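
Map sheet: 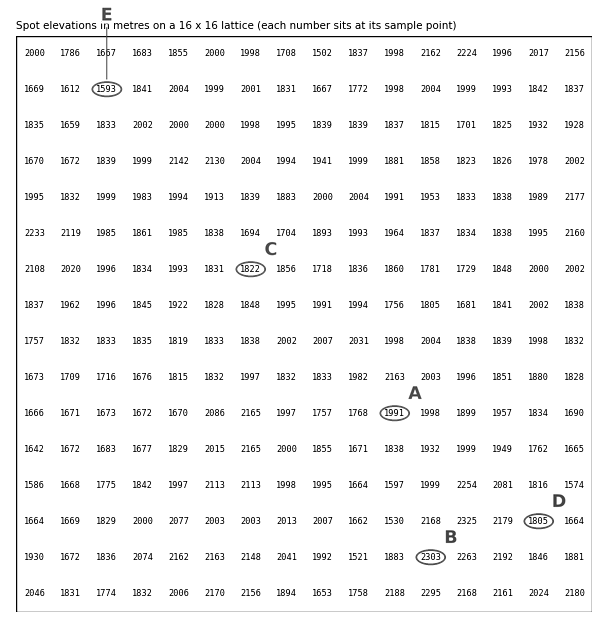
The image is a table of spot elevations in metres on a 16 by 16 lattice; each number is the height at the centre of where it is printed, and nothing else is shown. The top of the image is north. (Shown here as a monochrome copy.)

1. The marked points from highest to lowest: B A C D E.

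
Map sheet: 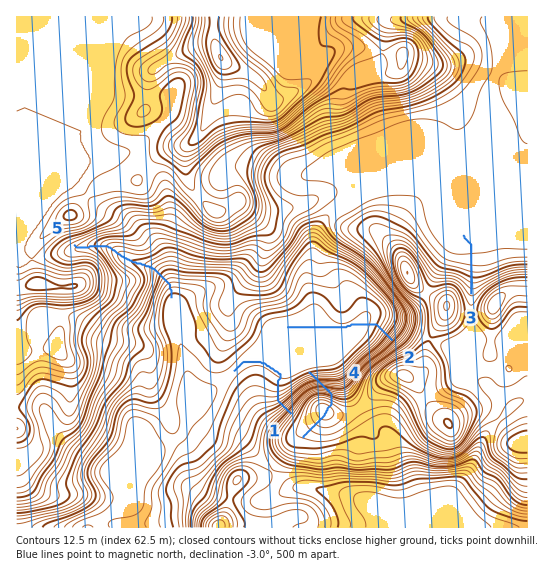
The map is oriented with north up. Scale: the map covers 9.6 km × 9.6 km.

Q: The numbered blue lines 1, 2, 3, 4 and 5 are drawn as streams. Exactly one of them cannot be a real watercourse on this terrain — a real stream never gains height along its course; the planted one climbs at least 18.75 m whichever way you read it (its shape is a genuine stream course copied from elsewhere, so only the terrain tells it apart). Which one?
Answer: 4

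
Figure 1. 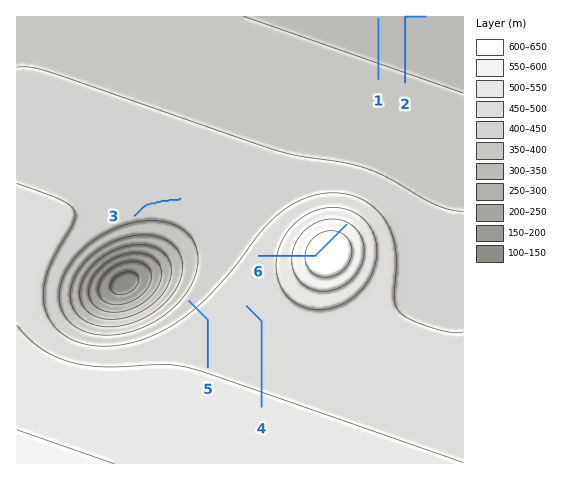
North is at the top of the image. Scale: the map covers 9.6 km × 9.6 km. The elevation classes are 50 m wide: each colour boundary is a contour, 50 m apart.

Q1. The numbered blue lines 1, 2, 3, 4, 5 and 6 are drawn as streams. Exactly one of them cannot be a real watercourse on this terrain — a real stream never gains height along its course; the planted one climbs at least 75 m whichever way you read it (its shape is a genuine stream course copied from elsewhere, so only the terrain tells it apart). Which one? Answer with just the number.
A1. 6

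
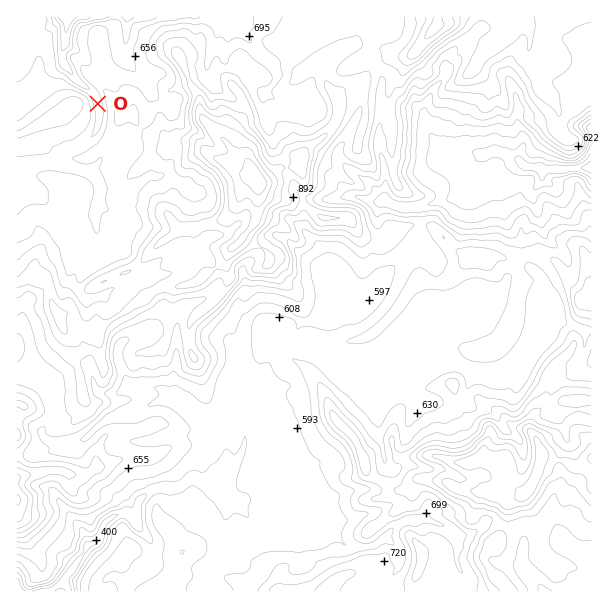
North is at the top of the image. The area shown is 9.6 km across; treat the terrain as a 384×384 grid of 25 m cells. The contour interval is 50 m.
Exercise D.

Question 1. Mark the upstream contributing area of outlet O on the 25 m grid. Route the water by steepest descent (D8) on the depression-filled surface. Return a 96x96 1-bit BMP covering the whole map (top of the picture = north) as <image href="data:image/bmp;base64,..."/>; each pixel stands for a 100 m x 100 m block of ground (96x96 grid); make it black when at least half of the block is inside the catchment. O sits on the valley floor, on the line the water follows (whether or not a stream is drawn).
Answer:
<image width="96" height="96" href="data:image/bmp;base64,Qk2+BAAAAAAAAD4AAAAoAAAAYAAAAGAAAAABAAEAAAAAAIAEAAATCwAAEwsAAAIAAAAAAAAA////AAAAAAAAAAAAAAAAAAAAAAAAAAAAAAAAAAAAAAAAAAAAAAAAAAAAAAAAAAAAAAAAAAAAAAAAAAAAAAAAAAAAAAAAAAAAAAAAAAAAAAAAAAAAAAAAAAAAAAAAAAAAAAAAAAAAAAAAAAAAAAAAAAAAAAAAAAAAAAAAAAAAAAAAAAAAAAAAAAAAAAAAAAAAAAAAAAAAAAAAAAAAAAAAAAAAAAAAAAAAAAAAAAAAAAAAAAAAAAAAAAAAAAAAAAAAAAAAAAAAAAAAAAAAAAAAAAAAAAAAAAAAAAAAAAAAAAAAAAAAAAAAAAAAAAAAAAAAAAAAAAAAAAAAAAAAAAAAAAAAAAAAAAAAAAAAAAAAAAAAAAAAAAAAAAAAAAAAAAAAAAAAAAAAAAAAAAAAAAAAAAAAAAAAAAAAAAAAAAAAAAAAAAAAAAAAAAAAAAAAAAAAAAAAAAAAAAAAAAAAAAAAAAAAAAAAAAAAAAAAAAAAAAAAAAAAAAAAAAAAAAAAAAAAAAAAAAAAAAAAAAAAAAAAAAAAAAAAAAAAAAAAAAAAAAAAAAAAAAAAAAAAAAAAAAAAAAAAAAAAAAAAAAAAAAAAAAAAAAAAAAAAAAAAAAAAAAAAAAAAAAAAAAAAAAAAAAAAAAAAAAAAAAAAAAAAAAAAAAAAAAAAAAAAAAAAAAAAAAAAAAAAAAAAAAAAAAAADAAAAAAAAAAAAAAAPgAAAAAAAAAAAAAB/wAAAAAAAAAAAAAB/8AAAAAAAAAAAAAD/+AAAAAAAAAAAAAD//gAAAAAAAAAAAAD//wAAAAAAAAAAAAD//8AAAAAAAAAAAAH///8AAAAAAAAAAD////+AAAAAAAAAAD/////gAAAAAAAAAD/////wAAAAAAAAAD/////4AAAAAAAAAD/////8AAAAAAAAAD/////8AAAAAAAAAD/////+AAAAAAAAAD//////AAAAAAAAAD//////gAAAAAAAAD//////wAAAAAAAAD//////wAAAAAAAAD//////wAAAAAAAAD//////wAAAAAAAAD//////wAAAAAAAAD//////4AAAAAAAAD//////4AAAAAAAAD//////wAAAAAAAAD//////wAAAAAAAAD/////+AAAAAAAAAD/////4AAAAAAAAAD/////gAAAAAAAAAD/////AAAAAAAAAAD////+AAAAAAAAAAD///+AAAAAAAAAAAB///8AAAAAAAAAAAAf//gAAAAAAAAAAAAH//AAAAAAAAAAAAAB/8AAAAAAAAAAAAAA/4AAAAAAAAAAAAAAOAAAAAAAAAAAAAAAAAAAAAAAAAAAAAAAAAAAAAAAAAAAAAAAAAAAAAAAAAAAAAAAAAAAAAAAAAAAAAAAAAAAAAAAAAAAAAAAAAAAAAAAAAAAAAAAAAAAAAAAAAAAAAAAAAAAAAAAAAAAAAAAAAAAAAAAAAAAAAAAAAAAAAAAAAAAAAAAAAAAAAAAAAAAAAAAAAAAAAAAAAAAAAAAAAAAAAAAAAAAAAAAAAAAAAAAAAAAAAA="/>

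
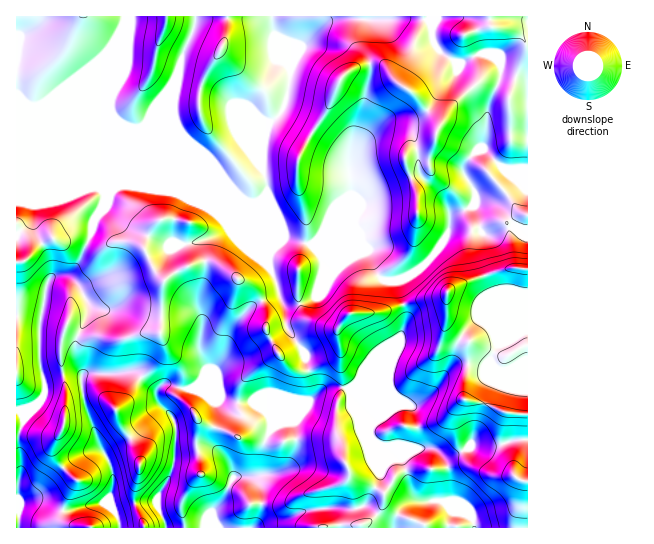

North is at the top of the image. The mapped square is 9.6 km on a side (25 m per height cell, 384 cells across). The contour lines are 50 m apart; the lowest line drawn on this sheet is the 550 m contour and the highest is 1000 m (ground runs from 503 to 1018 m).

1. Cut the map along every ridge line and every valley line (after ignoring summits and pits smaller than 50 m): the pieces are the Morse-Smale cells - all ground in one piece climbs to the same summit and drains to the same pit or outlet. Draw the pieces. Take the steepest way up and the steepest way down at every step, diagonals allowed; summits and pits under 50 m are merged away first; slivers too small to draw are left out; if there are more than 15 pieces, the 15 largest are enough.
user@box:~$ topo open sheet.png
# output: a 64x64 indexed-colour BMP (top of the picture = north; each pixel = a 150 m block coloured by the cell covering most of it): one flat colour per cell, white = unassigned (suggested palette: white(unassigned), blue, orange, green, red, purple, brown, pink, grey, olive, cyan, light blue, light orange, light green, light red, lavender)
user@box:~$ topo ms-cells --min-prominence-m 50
<image width="64" height="64" href="data:image/bmp;base64,Qk12CAAAAAAAAHYAAAAoAAAAQAAAAEAAAAABAAQAAAAAAAAIAAATCwAAEwsAABAAAAAAAAAA////ALR3HwAOf/8ALKAsACgn1gC9Z5QAS1aMAMJ34wB/f38AIr28AM++FwDox64AeLv/AIrfmACWmP8A1bDFAAAAAAAAAAAAAAREREREREREREREREEREREREREbu7u7AAAAAAAAAAAAREREREREREREREREQRERERERERu7u7sAAAAAAADAAABERERERERERERERERBEREREREbu7u7u+AAAAAAAMzN3UREREREREREREREREEREREREbu7u7u77uAAAAAAzM3dREREREREREREREREERERERERu7u7u7vu7gAAAADMzd3UREREREREREREREQRERERERG7u7u7u+7u4AAAAMzN3dRERERERERERERERBEREREREbu7u7u7Hu7uAAAAzM3d3URERERERERERERBERERERERu7u7u7se7uAAAADMzd3dREREREREREREREERERERERG7u7u7u+7u4AAADMzN3d1EREREREREREREQRERERERGIi7u7u77u7gAADMzM3d3URERERERERERERBEREREYiIiIiIi7vu7uAAAMzM3d3dREREQRERERERERERERERiIiIiIiIiB7u7gAAzM3d3d1EREERERERERERERERERGIiIiIiIiIHu7uAAzMzd3d3URBEREREREREREREREREYiIiIiIiIgR7u4ADMzN3d3URBERERERERERERERERERiIiIiIiIiBEe7gAMzM3d3URBERERERERERERERERERGIiIiIiIiIER7uAMzMzN3URBERERERERERERERERERERGIiIiIiIgREe4AzMzMzdREEREREREREREWYRYRERERERiIiIiIiBER7gDMzMzNRERBERERERERERZmZmERERERGIiIiIiIERER/////M9EREERERERERERFmZmYRERERERiIiIiIgRERH///////REERERERERERFmZmZmEREREREREREREREREf///////0QREREREREREWZmZmZhERERERERERERERER////////8RERERERERERZmZmZmYRERERERERERERERH///8f//8RERERERERERZmZmZmZmYREREREREREREREfERERERERERERERERERZmZmZmZmZhERERERERERERERERERERERERERERERERFmZmZmZmZmYREREREREREaoREREREREREREREREREREWZmZmZmZmZhEREREREREaqhERERERERERERERERERERZmZmZmZmZmERERERERERqqoRERERERERERERERERERERFmZmZmZmERERERERERGqqhERERERERERERERERERERERZmZmZmYREREREREREaqqERERERERERERERERERERERFmZmZmZhERERERERERqqqhEREREREREREREREREREREWZmZmIiIRERERERERGqqqqhERERERERERERERERERERZmZmYiIiIREREREREaqqqqoRERERERERERERERERERFmZmYiIiIiERERERERqqqqqhEREREREREREREREREREWZmZiIiIiIRERERERGqqqqqoRERERERERERERERERESIiIiIiIiIiEREREREaqqqqqhERERERERERERERESIiIiIiIiIiIiIhERERERqqqqqqoREREREREREREREiIiIiIiIiIiIiIiERERERGqqqqqqhERERERERERESIiIiIiIiIiIiIiIiIREREREaqqqqqqoREREREREREiIiIiIiIiIiIiIiIiIiERERERqqqqqqqhERERERESIiIiIiIiIiIiIiIiIiIiIiERERGqqqqqqqEREREREiIiIzMyIiIiIiIiIiIiIiIiIREREVVVVVVaVxERMzMzMzMzMzIiIiIiIiIiIiIiIiIhERERVVVVVVVXdzMzMzMzMzMzMiIiIiIiIiIiIiIiIhERERFVVVVVVVd3czMzMzMzMzMyIiIiIiIiIiIiIiIiEREREVVVVVVVV3d3MzMzMzMzMzIiIiIiIiIiIiIiIiIREZmZVVVVVVVXd3czMzMzMzMzMiIiIiIiIiIiIiIiIiEZmZlVVVVVVVd3dzMzMzMzMzMyIiIiIiIiIiIiIiIiIpmZmVVVVVVVV3d3czMzMzMzMzIiIiIiIiIiIiIiIiIimZmZVVVVVVVXd3dzMzMzMzMzMiIiIiIiIiIiIiIiIiIpmZlVVVVVVVd3d3czMzMzMzMzIiIiIiIiIiIiIiIiIimZmVVVVVVVV3d3dzMzMzMzMzMyIiIiIiIiIiIiIiIiKZmZVVVVVVVXd3d3czMzMzMzMzIiIiIiIiIiIiIiIiIpmZlVVVVVVVd3d3dzMzMzMzMzMyIiIiIiIiIiIiIiIimZmVVVVVVVV3d3d3MzMzMzMzMzIiIiIiIiIiIiIiIiIpmZVVVVVVVXd3d3dzMzMzMzMzMiIiIiIiIiIiIiIiIimZlVVVVVVVd3d3d3MzMzMzMzMyIiIiIiIiIiIiIiIiIpmVVVVVVVV3d3d3czMzMzMzMzIiIiIiIiIiIiIiIiIimZVVVVVVVVd3d3d3MzMzMzMzMiIiIiIiIiIiIiKSIimZlVVVVVVVV3d3d3czMzMzMzMiIiIiIiIiIiIimZmZmZmVVVVVVVVVd3d3dzMzMzMzMyIiIiIiIiIiIimZmZmZmZVVVVVVVVV3d3d3czMzMzMyIiIiIiIiIiIiKZmZmZmZlVVVVVVVVXd3d3dzMzMzMzIiIiIiIiIiIiIpmZmZmZmVVVVVVVVVV3d3d3MzMzMzMiIiIiIiIiIiIimZmZmZmZ"/>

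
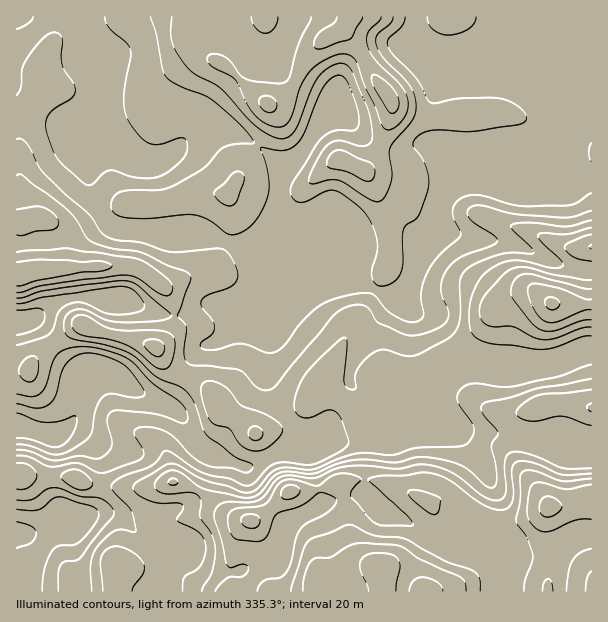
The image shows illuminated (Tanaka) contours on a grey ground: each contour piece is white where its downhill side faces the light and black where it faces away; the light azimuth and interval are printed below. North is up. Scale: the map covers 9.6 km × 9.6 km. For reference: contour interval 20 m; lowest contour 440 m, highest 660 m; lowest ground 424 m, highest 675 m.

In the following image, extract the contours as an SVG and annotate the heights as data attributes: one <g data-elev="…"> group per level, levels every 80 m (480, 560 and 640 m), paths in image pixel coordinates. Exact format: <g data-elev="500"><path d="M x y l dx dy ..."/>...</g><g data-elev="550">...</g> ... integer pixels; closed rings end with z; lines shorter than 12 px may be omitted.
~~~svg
<g data-elev="480"><path d="M17 509l21 1 6-3 9-8 7-2 32 9 6 6 1 4-3 6-16 20-6 3-15 1-7 5-7 18-3 22"/><path d="M17 394l15 3 9-4 5-9 8-24 7-9 14-4 17 0 22 6 16 7 23 24 27 18 6 8 2 7-1 5-4 1-30-9-33-4-7 1-4 3-2 6 5 20-1 7-6 8-7 4-18-3-27 4-23-9-13-1"/><path d="M17 304l9-1 18-6 78-11 7 2 6 3 6 8 4 7-2 4-6 2-21 3-12-3-21-9-12 0-12 8-6 18-5 6-31 10"/><path d="M591 193l-15 10-12 3-46 0-41-11-10 1-8 3-5 7-1 7 1 6 6 12 0 5-21 19-11 17-7 21 3 22-2 3-4 3-11 0-13-6-8-6-9-12-5-3-15 0-24 5-15 8-18 17-16 22-9 6-9 0-17-7-9-1-22 5-11 1-5-2-2-4 13-11 1-7-2-7-10-11-1-6 5-6 22-8 9-7 1-5-1-6-9-17-4-3-6-2-48 4-29-9-24-3-9-3-8-6-12-18-23-19-22-21-17-31-5-3-4 0"/><path d="M591 143l-2 9 2 9"/><path d="M151 17l5 17 7 35 3 8 13 9 24 9 10 6 29 25 12 17-20 1-10 3-21 22-34 19-13 2-28 0-9 3-5 3-2 5-1 6 2 5 9 5 13 1 59-3 15 5 19 14 8 0 9-3 7-7 7-8 6-12 3-10 0-20-8-25 1-2 21 4 8-2 6-4 8-11 13-34 7-14 9-9 8-2 6 6 8 21 4 14-1 10-2 3-3 2-20 0-11 7-29 44-2 6 0 6 3 6 8 2 6-1 18-10 9-1 9 5 18 14 8 12 6 15 1 15-5 24 3 9 6 2 11-3 8-8 3-12 0-33 3-5 8-5 5-5 9-26 1-10-3-11-4-10-9-12 3-8 6-5 9-2 46 0 42-7 6-2 1-3-1-6-6-6-9-5-10-4-36 0-29 5-6-1-12-22-24-25-5-10 0-6 14-13 3-9"/><path d="M427 17l2 7 3 5 8 4 9 2 10-2 9-4 6-6 2-6"/></g><g data-elev="560"><path d="M591 379l-52 9-27 9-29 7-2 4 1 5 14 16 2 5-7 12 5 18 1 13-1 8-4 3-7-3-15-14-11-6-16-5-20-3-9 1-19 5-27-3-17 0-15 4-24 10-30-2-9 5-14 17-11 4-45-10-26-17-6-1-6 2-10 10 0 4 1 3 9 5 24-2 9 3 3 6-1 17 9 12 4 9 2 13-2 15-2 8-9 16"/><path d="M591 280l-7 0-30-5-27-8-12 1-10 5-18 20-6 9-2 9 2 9 7 5 6 2 19 0 20 10 9 3 12-1 27-11 10-1"/><path d="M591 234l-23 9-3 5 2 4 8 6 16 3"/></g><g data-elev="640"><path d="M466 591l-1-9-4-4-42-19-17-12-9-2-30-2-13 2-20 12-13 1-5 2-4 6-3 8-2 17"/><path d="M553 591l-2-10-3-2-5 5-1 7"/><path d="M591 549l-12 4-7 8-3 11-3 19"/><path d="M591 484l-24 5-24-6-9 0-4 6-3 23 1 6 3 6 6 5 6 3 9-1 24-11 15-1"/></g>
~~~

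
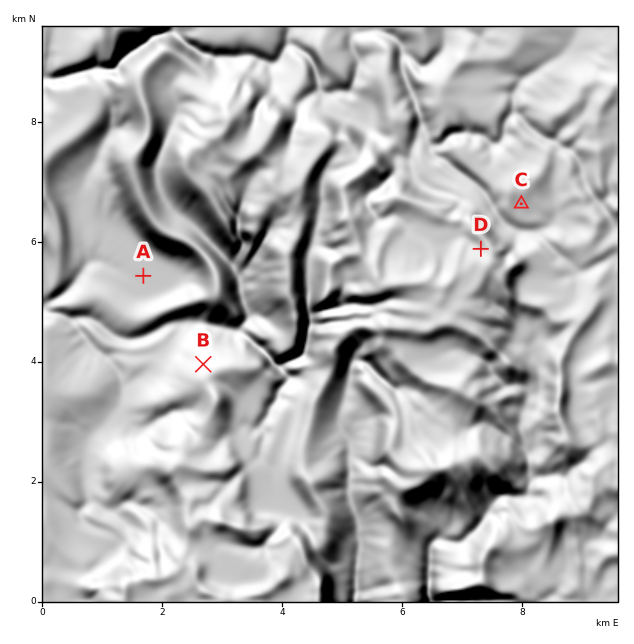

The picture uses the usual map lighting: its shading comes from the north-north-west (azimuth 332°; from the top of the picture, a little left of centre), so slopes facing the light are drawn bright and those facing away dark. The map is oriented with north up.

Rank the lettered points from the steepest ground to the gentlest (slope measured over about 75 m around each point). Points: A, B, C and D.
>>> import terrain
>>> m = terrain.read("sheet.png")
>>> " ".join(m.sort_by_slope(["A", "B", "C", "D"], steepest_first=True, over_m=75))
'B D C A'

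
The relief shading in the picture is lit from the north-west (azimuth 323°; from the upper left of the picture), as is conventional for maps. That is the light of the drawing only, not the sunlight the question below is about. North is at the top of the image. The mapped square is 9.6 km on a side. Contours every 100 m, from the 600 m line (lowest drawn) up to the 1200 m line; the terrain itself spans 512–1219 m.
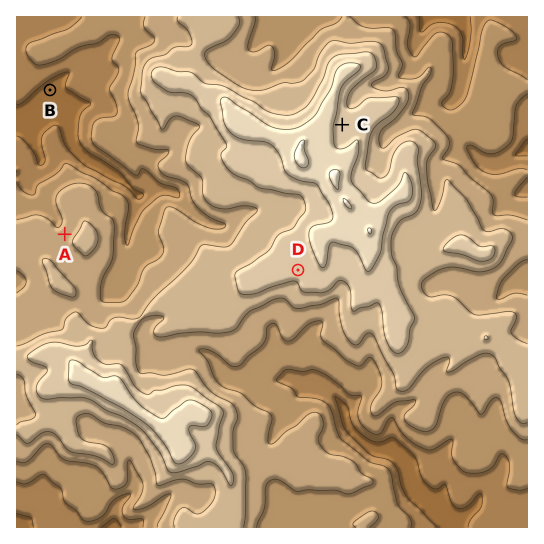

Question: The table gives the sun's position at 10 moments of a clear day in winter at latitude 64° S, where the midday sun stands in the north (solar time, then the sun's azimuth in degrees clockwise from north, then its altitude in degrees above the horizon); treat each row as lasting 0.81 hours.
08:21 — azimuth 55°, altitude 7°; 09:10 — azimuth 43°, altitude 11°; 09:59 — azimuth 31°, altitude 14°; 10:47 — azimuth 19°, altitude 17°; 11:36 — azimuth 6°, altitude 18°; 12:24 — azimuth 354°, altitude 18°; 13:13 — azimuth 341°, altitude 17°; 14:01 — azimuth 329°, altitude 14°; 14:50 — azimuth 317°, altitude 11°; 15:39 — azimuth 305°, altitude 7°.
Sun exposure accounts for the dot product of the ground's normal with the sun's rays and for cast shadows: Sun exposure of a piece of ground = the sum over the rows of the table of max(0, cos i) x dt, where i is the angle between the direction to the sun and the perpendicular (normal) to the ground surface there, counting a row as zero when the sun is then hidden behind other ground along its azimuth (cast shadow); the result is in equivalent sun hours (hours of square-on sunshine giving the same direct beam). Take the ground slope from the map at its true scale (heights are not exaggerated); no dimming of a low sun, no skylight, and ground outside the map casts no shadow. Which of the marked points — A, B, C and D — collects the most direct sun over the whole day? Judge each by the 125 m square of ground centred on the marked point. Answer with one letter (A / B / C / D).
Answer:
A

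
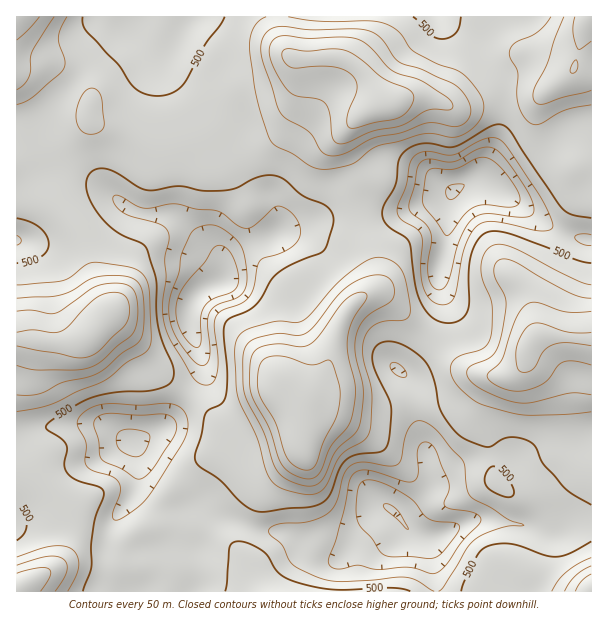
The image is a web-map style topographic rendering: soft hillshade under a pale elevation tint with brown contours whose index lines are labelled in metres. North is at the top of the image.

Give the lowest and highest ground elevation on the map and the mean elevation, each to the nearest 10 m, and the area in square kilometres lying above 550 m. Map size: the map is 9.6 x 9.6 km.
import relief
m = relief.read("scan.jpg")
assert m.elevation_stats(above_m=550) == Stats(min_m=300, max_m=740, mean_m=520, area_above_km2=26.5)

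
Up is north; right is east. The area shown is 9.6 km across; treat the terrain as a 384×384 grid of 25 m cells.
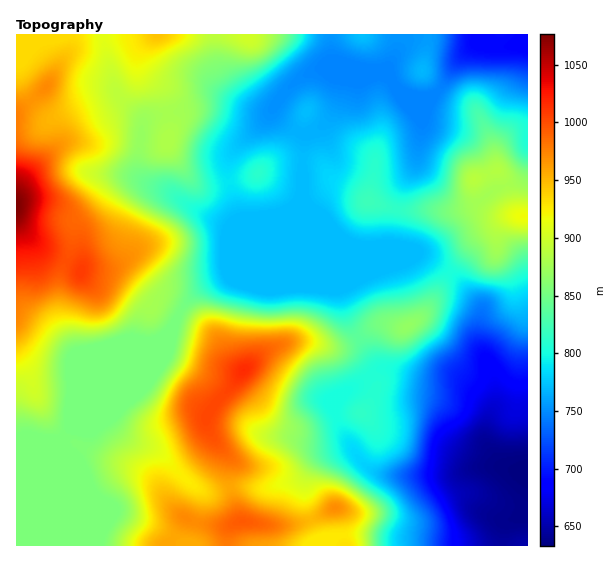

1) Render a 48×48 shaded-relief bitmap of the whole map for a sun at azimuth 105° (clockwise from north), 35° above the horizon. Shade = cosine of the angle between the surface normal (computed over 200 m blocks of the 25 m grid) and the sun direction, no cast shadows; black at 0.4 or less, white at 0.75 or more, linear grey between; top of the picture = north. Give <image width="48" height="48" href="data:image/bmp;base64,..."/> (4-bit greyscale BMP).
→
<image width="48" height="48" href="data:image/bmp;base64,Qk32BAAAAAAAAHYAAAAoAAAAMAAAADAAAAABAAQAAAAAAIAEAAATCwAAEwsAABAAAAAAAAAAAAAAABEREQAiIiIAMzMzAERERABVVVUAZmZmAHd3dwCIiIgAmZmZAKqqqgC7u7sAzMzMAN3d3QDu7u4A////AHd3d3dTM0Z4d2eZmZqpiIrf26q7qpmHd3d3d3dkM0Vnd2eIiZqpmIre7Kq7upmId3d3d3d2QzRXd2Z4iImIiJrO7bqrupiIh3d3d3d2QzRnh1VoiIh1RpvN3bqrupiIiHd3d3d2Q0V4h1V4iHh1RYq7u7qqqYiIiHd3d3dmVFaIdmeJmYiGVoqqqqqqmIiIiHd3d3ZlVWeHZmeKqpmYeJqpqqqqmIiIiHd3d3ZVVWd2VneKqqqpmZmZq7y6qYiIiHd3d3ZWZmZUVniaqZqqqph4ms3LqZiIiHd3d3ZmZmVEVom7qZmauph3ms3bqZiIiIiIiHdmVVVDV4vLqpmaupd3ib3bqqh3iIeJiHd2VEQ0V5vLqrqaqYd4mbzLqql3iHeamHd3VDIkZ4vLq8yqmHd4mau6qqmHeHiamHd3dTEDZ3m7q93KmHd4mquqqqmHeHiamHd3d0EBVmebu97bmId3mruqqZmHeIiqmHd3d2MANWZ6vN7sqZh3iru6mZmHeImrmHd3d3UQFFVorM3sqqmYibu7qZmHd5q7qHd3d3dAAlZnmrzcuqqpiazLqpl2eKq7qYiHd3dRAlZmeJvMu7qYiKzMu6l2d7u7qZmZiIhiAlZmZmiru6iHd5zd3Kh2Z6u6qIm7mIlzAVdmVEWJqYZmZorN3Kh2Z6qpiIm8uYmWIlZmVDNXiHVFZmes3Khmd5mph3m9yomYZWZmZURWd2VEVmaLzLhmeIiZd4ms25mamIh3d2Znd3ZVVVVou6l2eIiZd4mrzLqau6mHd3d3d3d2ZlVXmpiImYiZd4mavMu7u6l3d3d3d3d3d2ZWeHaKqoiZh4mZmszMzKh3d3d3d3d3d3dlVmV6u4iZh4mYiazd3Lh3d3d3d3d3d3dlRWZ5qpmamImYiJrN3bh3d3d3d3iIiIdlRGZ4maqqmImYiImszKh3d3d3d3eIiHdmVWZ3iLu6mImYiImaupiHd3d3d2Z4iHdmZmZmZ7u6mZmYmZmZmZmIiIh3dlV4iHZmZmZlZqu6qqmZmZmYiamIiIiHdlV4iGVVVXdmZpq7qpmamZmIiql3iZmHdlVomXVDNGiHd5q8upmqmZmImqhmeamHd2VomoZCEliIiImsy6mqmIiJu6hlaJmHd2VnmpdSElZ4mXeKu6qrqHiby6h2Z5mHd2VnmqhTIkVpqod4mqqrqHeLzKmHZ3iHd2VnmqhkM0Rpq5h3iZmaqHeKzLqYd3d3d2Zmiph1Q0RompmHiZmZmHd4rMuph3d4h3ZmiZh1Q0aIiZmYiZmZmHeIm8y6mHZoiHdmeYh2Q0eYd4iZmZmYiIiImry6mHZniId3iId2Q1iYd2aKqpmYeIiJmqu7qod3iHd3iIiHU1eIh1VpupmHeJmZmZq7u6h3iHd3d3eZdFZ3iGZXqqmHeJmZmYmavMqYh3d3d2ealmZmd3dmiqmHeJqqmYiJvdy5iHeIh2aLuXd3d3d3eZmHd4mqqYd4rN3LmHeIiHeKuod3d3d3eJl3Znmqqod4m83cqHeJmHeKu5h4iA=="/>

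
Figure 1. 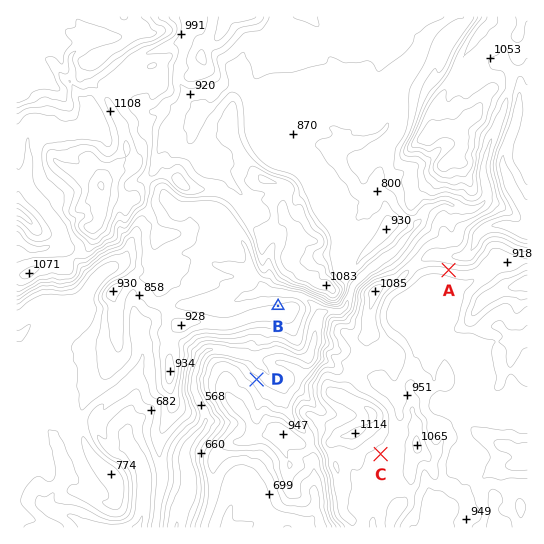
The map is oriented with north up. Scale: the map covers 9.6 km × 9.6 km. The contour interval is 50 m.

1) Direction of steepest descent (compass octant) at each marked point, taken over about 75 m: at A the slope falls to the S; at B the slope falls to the N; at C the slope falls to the SE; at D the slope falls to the NE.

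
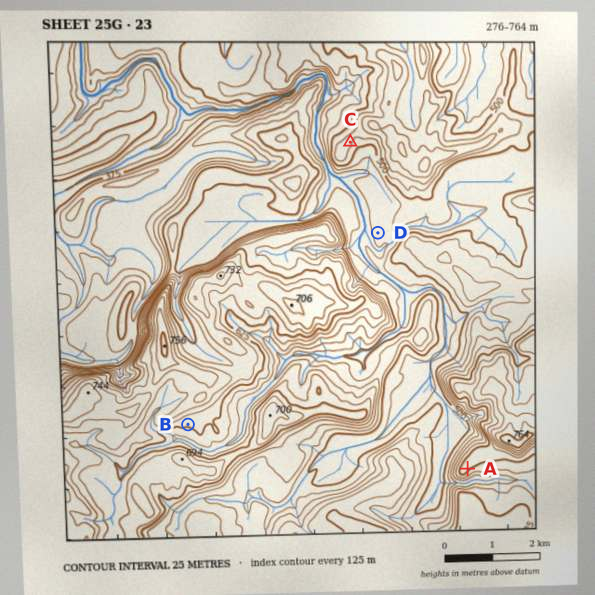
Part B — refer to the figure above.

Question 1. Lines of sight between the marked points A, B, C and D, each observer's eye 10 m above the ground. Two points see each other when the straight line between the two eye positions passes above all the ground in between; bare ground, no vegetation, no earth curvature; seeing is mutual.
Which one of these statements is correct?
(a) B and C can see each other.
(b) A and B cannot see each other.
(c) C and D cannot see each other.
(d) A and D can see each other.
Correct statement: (b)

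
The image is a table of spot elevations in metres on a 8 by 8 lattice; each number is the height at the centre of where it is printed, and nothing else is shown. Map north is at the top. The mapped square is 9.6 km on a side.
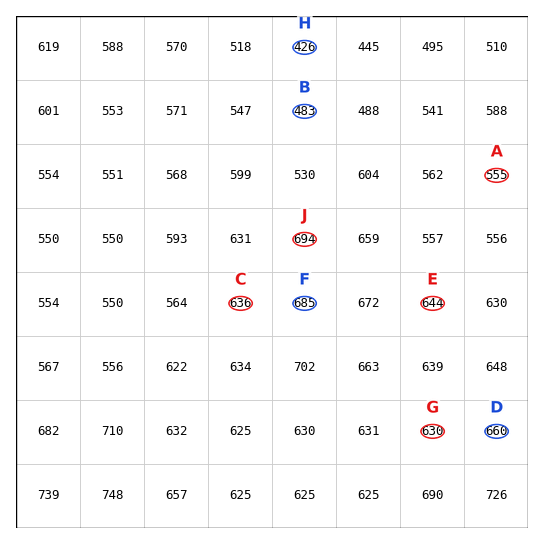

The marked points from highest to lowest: C A B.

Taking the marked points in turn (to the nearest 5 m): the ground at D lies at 660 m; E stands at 645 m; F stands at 685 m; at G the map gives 630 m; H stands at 425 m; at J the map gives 695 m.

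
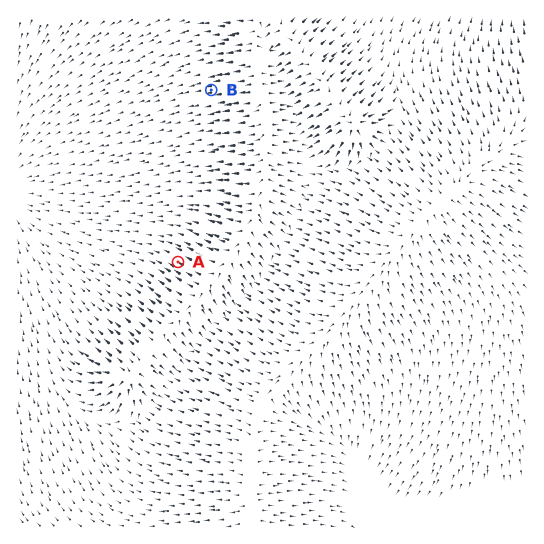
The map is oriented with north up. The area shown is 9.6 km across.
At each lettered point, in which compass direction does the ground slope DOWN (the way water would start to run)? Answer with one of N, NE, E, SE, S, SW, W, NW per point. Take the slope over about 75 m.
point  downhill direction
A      NW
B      W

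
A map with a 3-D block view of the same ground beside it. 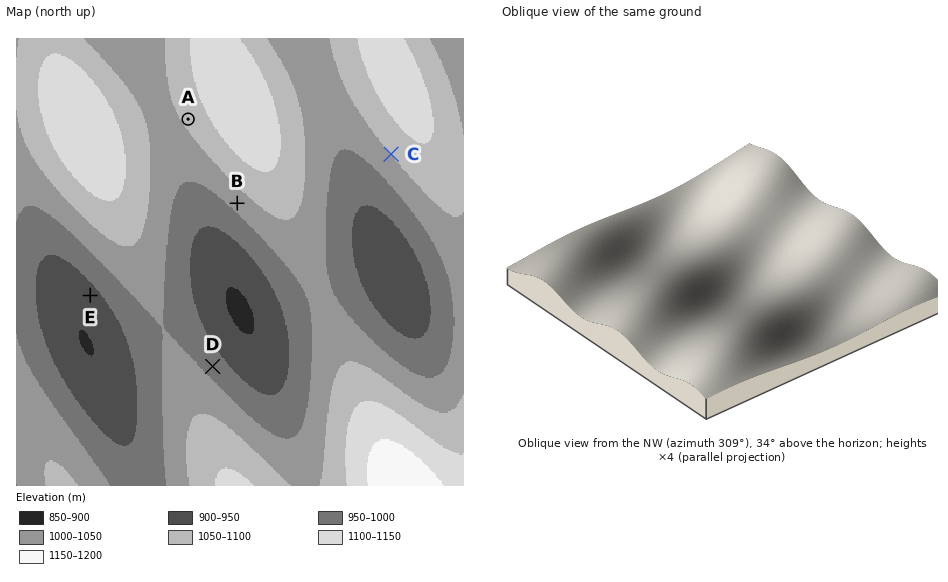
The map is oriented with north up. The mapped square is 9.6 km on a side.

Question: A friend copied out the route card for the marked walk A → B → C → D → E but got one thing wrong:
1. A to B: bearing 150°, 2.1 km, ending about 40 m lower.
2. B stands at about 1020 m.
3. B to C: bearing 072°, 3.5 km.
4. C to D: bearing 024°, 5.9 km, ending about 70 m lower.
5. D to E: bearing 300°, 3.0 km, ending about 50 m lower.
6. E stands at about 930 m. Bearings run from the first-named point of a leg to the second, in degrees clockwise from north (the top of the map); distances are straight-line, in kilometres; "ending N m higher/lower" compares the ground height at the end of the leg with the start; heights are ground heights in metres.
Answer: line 4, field bearing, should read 220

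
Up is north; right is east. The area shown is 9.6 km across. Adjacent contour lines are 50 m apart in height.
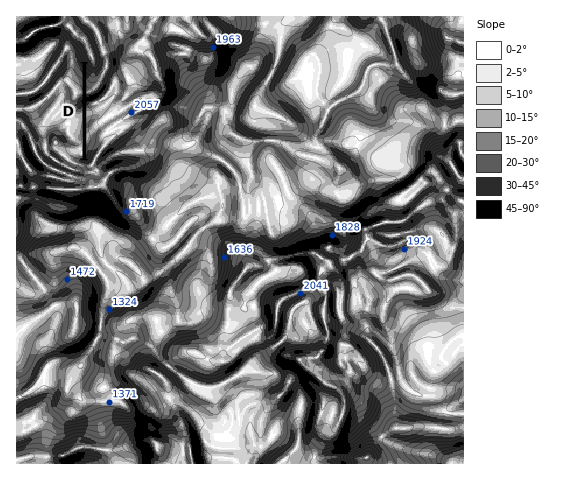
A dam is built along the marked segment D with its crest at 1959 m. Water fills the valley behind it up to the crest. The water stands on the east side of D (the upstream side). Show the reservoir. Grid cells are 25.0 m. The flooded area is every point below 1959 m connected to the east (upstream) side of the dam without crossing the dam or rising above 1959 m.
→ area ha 45.4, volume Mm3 26.58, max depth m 193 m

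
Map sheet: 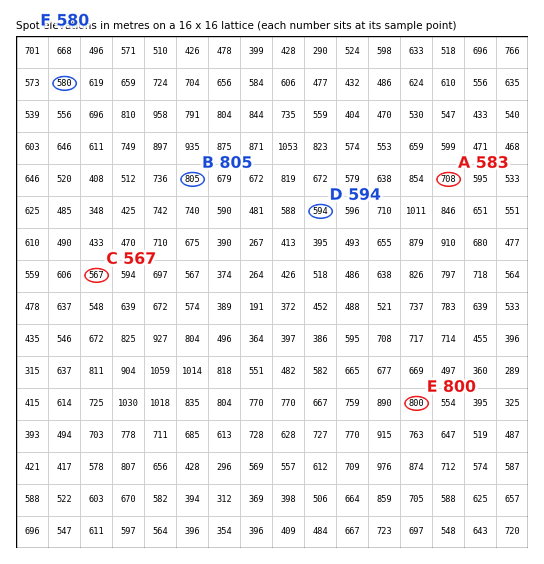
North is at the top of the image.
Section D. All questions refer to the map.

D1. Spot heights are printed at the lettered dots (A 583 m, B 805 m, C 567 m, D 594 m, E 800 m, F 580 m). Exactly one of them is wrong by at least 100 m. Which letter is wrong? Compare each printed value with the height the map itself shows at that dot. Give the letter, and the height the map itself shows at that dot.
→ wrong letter A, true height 708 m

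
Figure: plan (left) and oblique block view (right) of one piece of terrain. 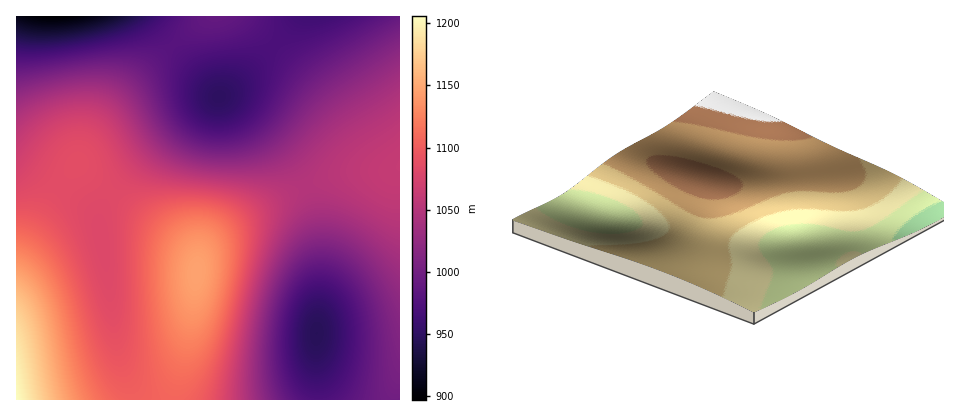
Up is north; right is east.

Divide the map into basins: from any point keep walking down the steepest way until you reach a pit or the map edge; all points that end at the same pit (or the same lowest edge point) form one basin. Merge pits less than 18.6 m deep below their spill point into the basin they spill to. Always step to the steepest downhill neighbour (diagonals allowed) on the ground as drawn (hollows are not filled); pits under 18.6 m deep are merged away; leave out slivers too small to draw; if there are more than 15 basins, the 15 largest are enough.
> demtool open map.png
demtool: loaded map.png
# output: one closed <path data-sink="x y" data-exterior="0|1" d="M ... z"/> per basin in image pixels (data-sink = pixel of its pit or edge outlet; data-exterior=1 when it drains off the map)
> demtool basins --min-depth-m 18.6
<path data-sink="54 16" data-exterior="1" d="M210 16l-194 0 0 384 158 0 1-12 15-60 7-66-5-8-10-11-78-54-27-25 18-34 30-38 39-39z"/><path data-sink="218 96" data-exterior="0" d="M400 16l-190 0-38 29-47 47-26 32-22 40 27 25 78 54 10 11 6 12 5-16 17-17 34-21 42-22 46-16 48-3 10-5z"/><path data-sink="316 334" data-exterior="0" d="M400 167l-10 4-48 3-36 12-66 34-20 13-14 13-8 16-8 66-15 60-1 12 226 0z"/>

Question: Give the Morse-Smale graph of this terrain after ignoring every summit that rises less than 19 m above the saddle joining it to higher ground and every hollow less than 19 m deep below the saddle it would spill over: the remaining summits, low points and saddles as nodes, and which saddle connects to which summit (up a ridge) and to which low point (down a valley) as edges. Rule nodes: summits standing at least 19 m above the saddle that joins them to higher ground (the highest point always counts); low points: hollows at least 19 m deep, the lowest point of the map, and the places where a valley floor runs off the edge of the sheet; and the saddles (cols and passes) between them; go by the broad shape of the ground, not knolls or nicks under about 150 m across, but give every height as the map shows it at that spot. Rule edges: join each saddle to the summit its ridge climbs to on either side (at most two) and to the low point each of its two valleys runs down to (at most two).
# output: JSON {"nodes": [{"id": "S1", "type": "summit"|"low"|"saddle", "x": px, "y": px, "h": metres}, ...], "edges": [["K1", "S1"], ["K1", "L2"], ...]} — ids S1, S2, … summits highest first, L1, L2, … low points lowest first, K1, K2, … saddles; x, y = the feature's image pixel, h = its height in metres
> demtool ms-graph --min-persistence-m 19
{"nodes": [
{"id": "S1", "type": "summit", "x": 16, "y": 400, "h": 1206},
{"id": "S2", "type": "summit", "x": 196, "y": 272, "h": 1146},
{"id": "L1", "type": "low", "x": 54, "y": 16, "h": 897},
{"id": "L2", "type": "low", "x": 316, "y": 334, "h": 945},
{"id": "L3", "type": "low", "x": 220, "y": 96, "h": 949},
{"id": "K1", "type": "saddle", "x": 306, "y": 186, "h": 1050},
{"id": "K2", "type": "saddle", "x": 174, "y": 46, "h": 979}],
"edges": [["K1", "S1"], ["K1", "S2"], ["K1", "L2"], ["K1", "L3"], ["K2", "S1"], ["K2", "L1"], ["K2", "L3"]]}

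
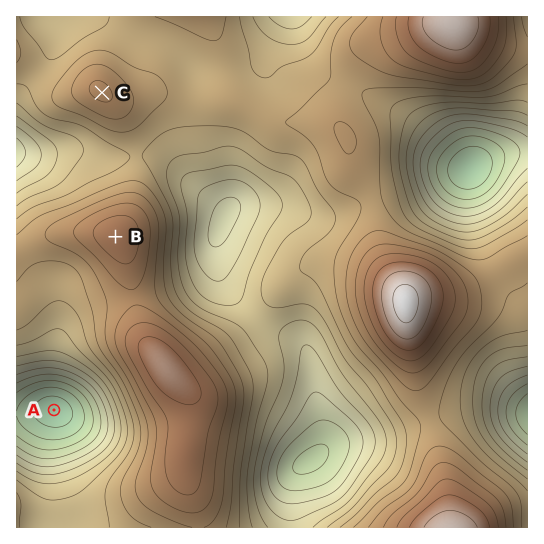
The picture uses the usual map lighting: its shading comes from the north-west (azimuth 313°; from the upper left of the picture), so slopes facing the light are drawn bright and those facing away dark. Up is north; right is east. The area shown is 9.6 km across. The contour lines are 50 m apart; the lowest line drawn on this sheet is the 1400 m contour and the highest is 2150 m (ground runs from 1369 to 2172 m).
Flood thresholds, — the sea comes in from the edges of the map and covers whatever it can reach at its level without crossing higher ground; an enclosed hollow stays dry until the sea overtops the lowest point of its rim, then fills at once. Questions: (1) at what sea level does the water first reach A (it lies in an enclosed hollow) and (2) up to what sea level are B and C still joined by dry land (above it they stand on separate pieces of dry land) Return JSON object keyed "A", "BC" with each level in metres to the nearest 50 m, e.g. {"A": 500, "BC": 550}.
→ {"A": 1450, "BC": 1800}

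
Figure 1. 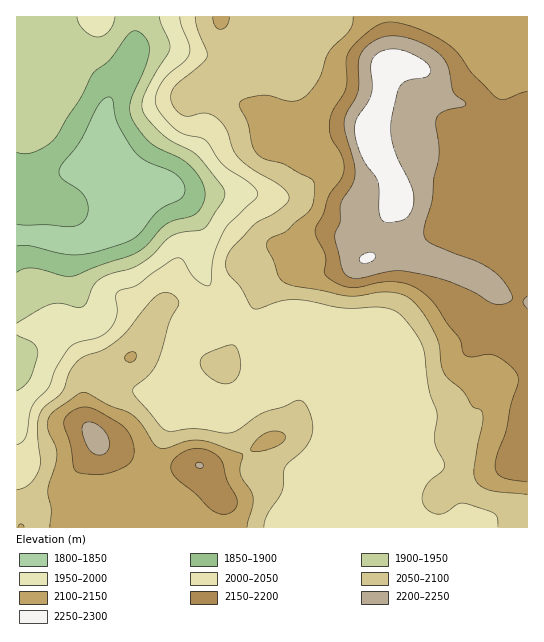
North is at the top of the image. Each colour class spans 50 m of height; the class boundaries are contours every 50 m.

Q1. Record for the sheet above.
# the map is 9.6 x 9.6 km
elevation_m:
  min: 1840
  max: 2290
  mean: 2060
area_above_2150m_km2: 21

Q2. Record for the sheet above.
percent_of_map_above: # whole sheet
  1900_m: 90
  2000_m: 78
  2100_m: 38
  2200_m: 9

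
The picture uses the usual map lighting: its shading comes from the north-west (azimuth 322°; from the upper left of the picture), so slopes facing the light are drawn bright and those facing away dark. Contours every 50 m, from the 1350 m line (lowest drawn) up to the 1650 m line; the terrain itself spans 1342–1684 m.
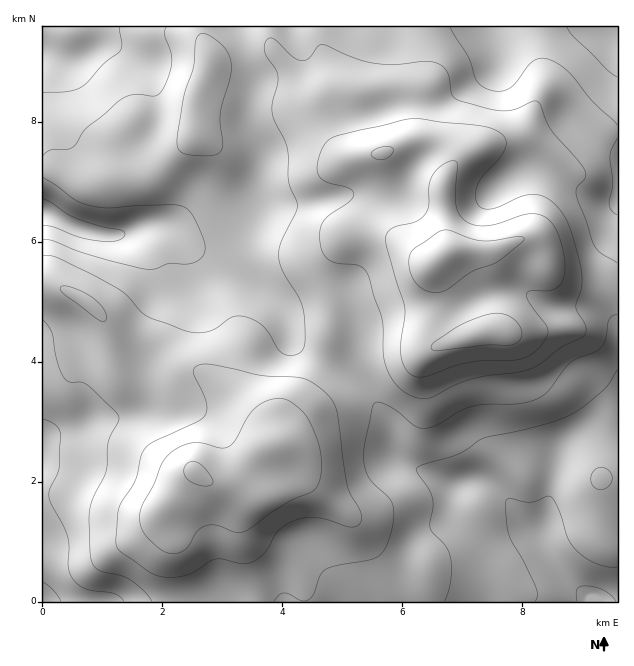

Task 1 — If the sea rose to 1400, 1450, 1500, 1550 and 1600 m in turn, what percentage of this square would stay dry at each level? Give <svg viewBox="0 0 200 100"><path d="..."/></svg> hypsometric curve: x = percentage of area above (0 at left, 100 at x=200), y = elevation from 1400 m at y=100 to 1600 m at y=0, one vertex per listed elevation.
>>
<svg viewBox="0 0 200 100"><path d="M191 100l-30-25-55-25-55-25-27-25"/></svg>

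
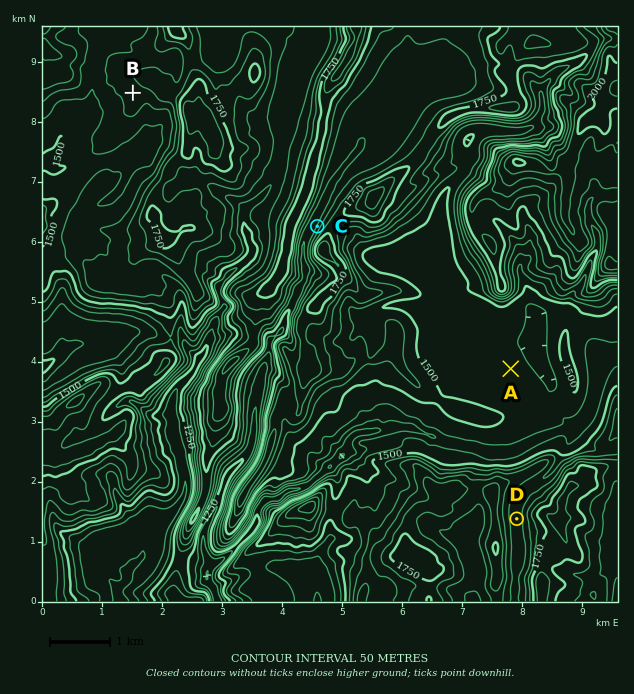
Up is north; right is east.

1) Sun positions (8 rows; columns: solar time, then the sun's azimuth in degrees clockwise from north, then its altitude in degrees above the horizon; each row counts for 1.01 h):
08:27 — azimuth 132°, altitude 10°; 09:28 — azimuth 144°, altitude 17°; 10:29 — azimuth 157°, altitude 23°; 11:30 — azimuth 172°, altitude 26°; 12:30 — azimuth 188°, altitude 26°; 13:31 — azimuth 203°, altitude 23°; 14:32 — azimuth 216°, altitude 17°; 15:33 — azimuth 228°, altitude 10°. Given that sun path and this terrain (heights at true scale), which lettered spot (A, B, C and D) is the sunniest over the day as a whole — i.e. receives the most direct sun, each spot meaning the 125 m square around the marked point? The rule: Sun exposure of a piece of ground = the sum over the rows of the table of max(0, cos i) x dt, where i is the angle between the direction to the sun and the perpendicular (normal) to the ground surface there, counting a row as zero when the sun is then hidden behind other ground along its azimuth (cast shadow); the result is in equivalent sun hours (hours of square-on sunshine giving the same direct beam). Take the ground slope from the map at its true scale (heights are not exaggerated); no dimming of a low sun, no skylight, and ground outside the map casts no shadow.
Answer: B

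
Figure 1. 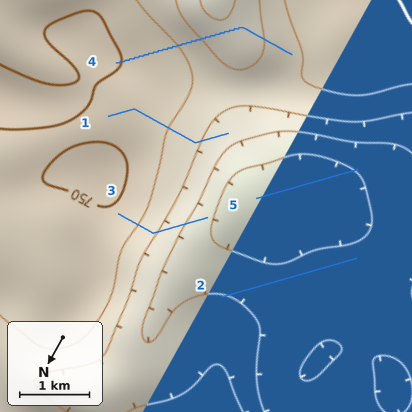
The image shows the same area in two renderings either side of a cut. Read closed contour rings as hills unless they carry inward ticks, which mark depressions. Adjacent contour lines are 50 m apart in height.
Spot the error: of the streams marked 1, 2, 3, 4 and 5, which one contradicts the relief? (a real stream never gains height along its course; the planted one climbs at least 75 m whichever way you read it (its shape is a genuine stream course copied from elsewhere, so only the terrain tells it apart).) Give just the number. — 4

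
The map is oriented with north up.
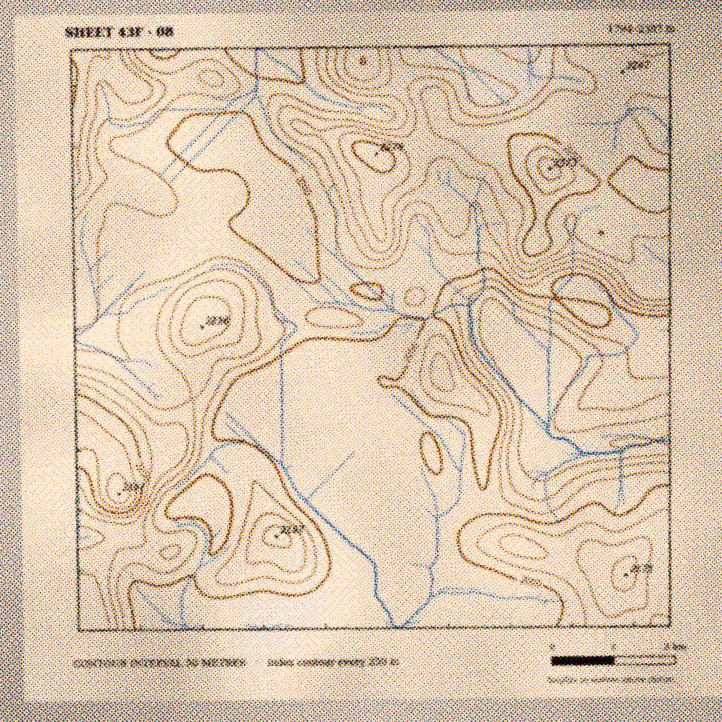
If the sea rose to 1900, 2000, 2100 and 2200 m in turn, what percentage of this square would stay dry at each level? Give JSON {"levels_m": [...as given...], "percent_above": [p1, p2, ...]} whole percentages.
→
{"levels_m": [1900, 2000, 2100, 2200], "percent_above": [94, 65, 32, 13]}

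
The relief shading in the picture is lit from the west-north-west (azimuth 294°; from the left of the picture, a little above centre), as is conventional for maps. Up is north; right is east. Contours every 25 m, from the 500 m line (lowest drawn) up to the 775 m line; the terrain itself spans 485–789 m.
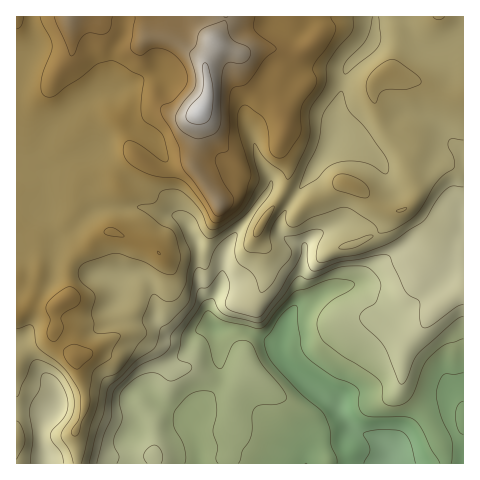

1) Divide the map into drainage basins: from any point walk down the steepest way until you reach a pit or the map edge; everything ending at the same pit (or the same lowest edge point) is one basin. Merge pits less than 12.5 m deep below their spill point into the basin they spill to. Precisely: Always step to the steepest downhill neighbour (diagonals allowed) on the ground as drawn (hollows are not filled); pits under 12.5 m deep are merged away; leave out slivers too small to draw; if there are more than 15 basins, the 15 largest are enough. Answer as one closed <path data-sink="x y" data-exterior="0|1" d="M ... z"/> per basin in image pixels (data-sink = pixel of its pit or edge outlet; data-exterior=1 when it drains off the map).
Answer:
<path data-sink="389 463" data-exterior="1" d="M463 16l-447 1 0 345 12-14 19-8 6-7 4 9 19 15 9 35-1 20-8 18 2 34 386-1z"/><path data-sink="45 463" data-exterior="1" d="M53 333l-6 7-19 8-12 15 1 101 61-1-2-33 8-18 1-20-9-35-19-15z"/>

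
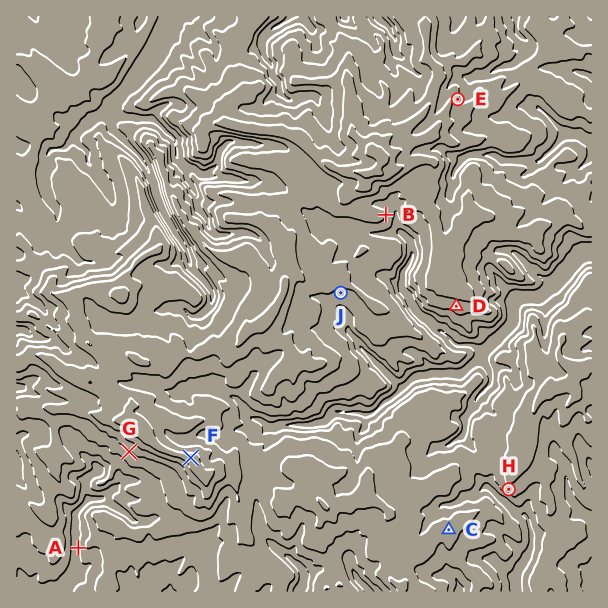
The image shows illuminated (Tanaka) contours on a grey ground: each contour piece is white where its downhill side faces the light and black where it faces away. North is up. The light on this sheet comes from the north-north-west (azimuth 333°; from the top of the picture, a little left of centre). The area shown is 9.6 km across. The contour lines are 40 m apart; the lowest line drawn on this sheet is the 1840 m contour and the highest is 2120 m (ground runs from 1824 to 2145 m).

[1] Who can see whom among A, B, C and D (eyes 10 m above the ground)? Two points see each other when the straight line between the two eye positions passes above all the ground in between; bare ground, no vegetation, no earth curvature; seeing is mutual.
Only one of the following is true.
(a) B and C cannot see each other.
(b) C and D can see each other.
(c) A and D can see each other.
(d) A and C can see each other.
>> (b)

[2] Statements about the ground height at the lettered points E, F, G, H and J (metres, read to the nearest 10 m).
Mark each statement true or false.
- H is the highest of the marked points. false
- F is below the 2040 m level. false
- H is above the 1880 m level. true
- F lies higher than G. true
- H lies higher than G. false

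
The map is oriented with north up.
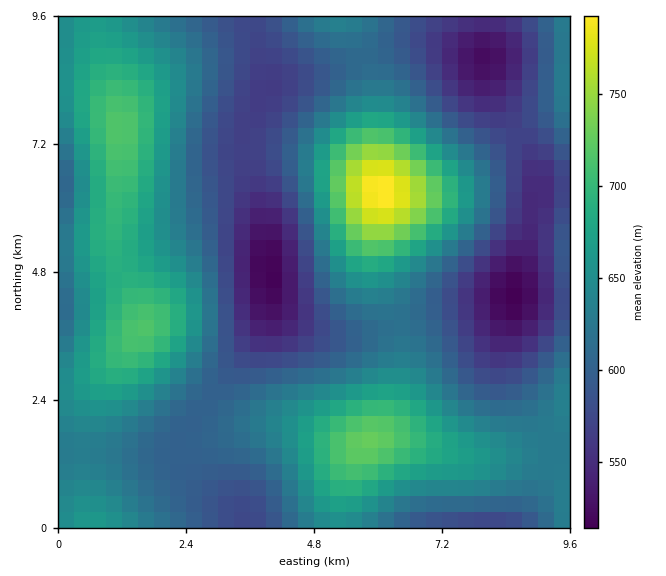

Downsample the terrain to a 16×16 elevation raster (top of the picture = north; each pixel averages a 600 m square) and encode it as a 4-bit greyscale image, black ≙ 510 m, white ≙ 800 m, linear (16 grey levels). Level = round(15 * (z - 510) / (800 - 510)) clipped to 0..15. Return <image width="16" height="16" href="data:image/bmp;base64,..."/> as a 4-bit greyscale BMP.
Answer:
<image width="16" height="16" href="data:image/bmp;base64,Qk32AAAAAAAAAHYAAAAoAAAAEAAAABAAAAABAAQAAAAAAIAAAAATCwAAEwsAABAAAAAAAAAAAAAAABEREQAiIiIAMzMzAERERABVVVUAZmZmAHd3dwCIiIgAmZmZAKqqqgC7u7sAzMzMAN3d3QDu7u4A////AHdlQ0aHZURGdlVEV5qId2ZmVVVoq7mHZndlVWiaqXZmiYdVVmeHVEZ5qWQzRWZCNGmqcxJFZTETaaljEld1MRN5l1ISepdSE3mXUxOM2oQjapdTJa7slSN6p0M1ndp1M4qnUzV5l1M1iqhTM1ZlMjWJl1QzVVMhJYh2VDVmUyI1"/>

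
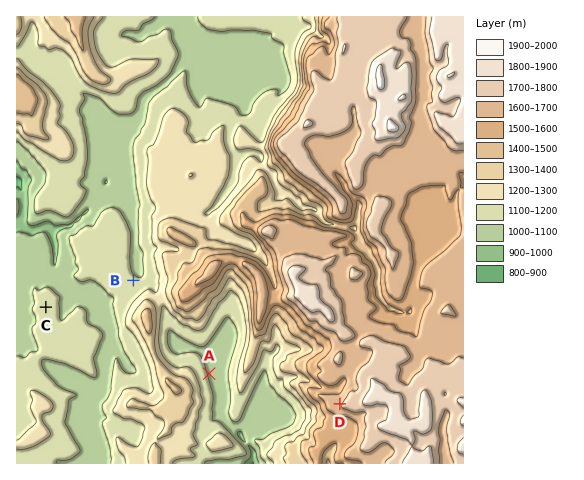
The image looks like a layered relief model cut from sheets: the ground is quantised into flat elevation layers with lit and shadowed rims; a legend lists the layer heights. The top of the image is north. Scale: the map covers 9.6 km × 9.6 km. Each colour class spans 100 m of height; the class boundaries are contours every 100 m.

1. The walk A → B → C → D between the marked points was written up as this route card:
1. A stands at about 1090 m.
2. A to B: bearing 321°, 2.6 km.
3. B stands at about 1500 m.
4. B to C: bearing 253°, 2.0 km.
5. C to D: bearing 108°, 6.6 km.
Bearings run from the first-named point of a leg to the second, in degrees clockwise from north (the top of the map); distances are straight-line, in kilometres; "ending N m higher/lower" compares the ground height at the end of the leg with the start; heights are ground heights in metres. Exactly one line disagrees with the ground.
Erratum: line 3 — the height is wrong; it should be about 1110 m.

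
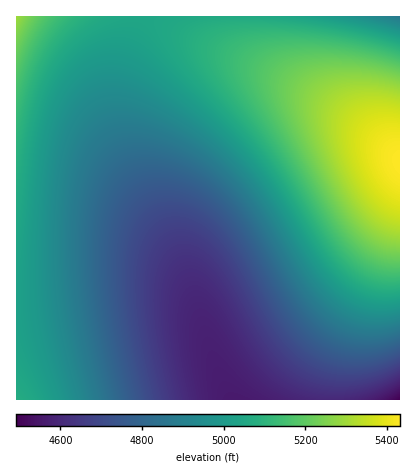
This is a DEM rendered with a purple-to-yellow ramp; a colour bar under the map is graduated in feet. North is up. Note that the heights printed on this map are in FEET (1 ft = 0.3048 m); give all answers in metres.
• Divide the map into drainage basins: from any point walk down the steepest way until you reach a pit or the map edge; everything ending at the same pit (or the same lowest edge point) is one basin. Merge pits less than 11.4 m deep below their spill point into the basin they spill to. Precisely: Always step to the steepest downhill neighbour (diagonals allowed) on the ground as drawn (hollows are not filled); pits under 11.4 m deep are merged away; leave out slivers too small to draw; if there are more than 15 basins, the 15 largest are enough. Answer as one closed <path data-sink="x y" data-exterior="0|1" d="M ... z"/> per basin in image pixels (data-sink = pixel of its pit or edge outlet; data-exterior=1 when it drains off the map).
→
<path data-sink="236 400" data-exterior="1" d="M228 16l-212 0 0 384 314 0 3-30 9-30 41-94 16-44 1-44-26-25-40-28-86-49-11-10-5-10z"/><path data-sink="400 16" data-exterior="1" d="M400 16l-170 0-1 8 6 18 13 14 86 49 40 28 26 24z"/><path data-sink="400 400" data-exterior="1" d="M400 199l-17 47-41 94-10 36-2 24 70 0z"/>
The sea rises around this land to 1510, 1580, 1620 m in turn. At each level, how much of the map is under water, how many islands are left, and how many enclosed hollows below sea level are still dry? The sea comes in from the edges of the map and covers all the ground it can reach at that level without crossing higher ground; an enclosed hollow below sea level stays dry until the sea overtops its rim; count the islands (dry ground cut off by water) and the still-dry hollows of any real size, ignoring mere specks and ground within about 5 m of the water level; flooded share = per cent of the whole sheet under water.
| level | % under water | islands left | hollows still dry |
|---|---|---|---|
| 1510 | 51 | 0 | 0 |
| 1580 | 86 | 0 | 0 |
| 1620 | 95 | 0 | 0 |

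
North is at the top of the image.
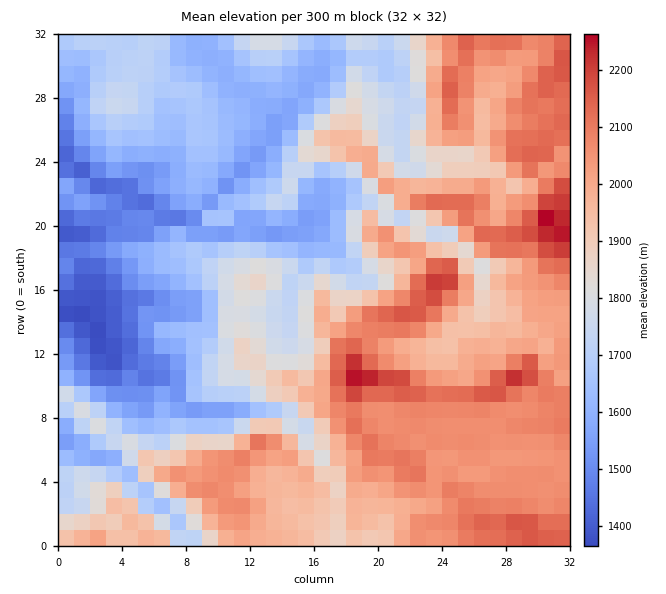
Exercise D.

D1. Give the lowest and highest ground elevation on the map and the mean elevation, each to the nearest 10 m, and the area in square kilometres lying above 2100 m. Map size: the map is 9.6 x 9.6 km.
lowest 1350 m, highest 2290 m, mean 1840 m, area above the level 10.6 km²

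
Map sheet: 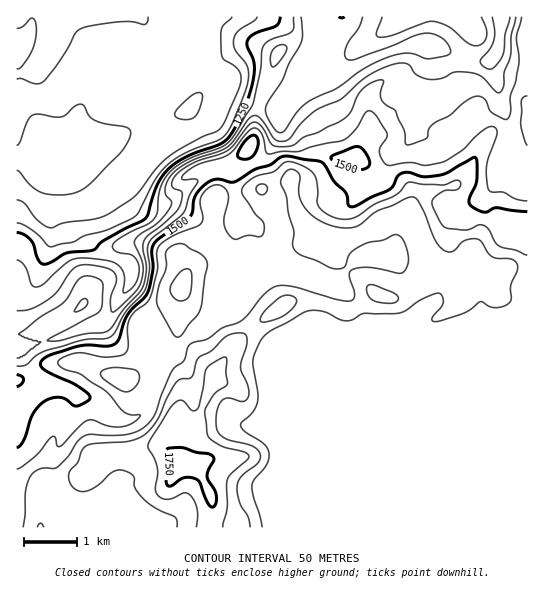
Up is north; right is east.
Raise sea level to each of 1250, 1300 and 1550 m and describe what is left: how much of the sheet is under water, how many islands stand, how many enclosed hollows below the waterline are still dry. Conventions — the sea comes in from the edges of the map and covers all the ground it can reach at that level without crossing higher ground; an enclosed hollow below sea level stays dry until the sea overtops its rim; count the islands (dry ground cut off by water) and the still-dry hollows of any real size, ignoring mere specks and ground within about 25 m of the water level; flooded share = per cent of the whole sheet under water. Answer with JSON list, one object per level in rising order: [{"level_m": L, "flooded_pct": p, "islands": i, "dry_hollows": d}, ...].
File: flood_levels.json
[{"level_m": 1250, "flooded_pct": 17, "islands": 0, "dry_hollows": 0}, {"level_m": 1300, "flooded_pct": 22, "islands": 0, "dry_hollows": 0}, {"level_m": 1550, "flooded_pct": 48, "islands": 0, "dry_hollows": 0}]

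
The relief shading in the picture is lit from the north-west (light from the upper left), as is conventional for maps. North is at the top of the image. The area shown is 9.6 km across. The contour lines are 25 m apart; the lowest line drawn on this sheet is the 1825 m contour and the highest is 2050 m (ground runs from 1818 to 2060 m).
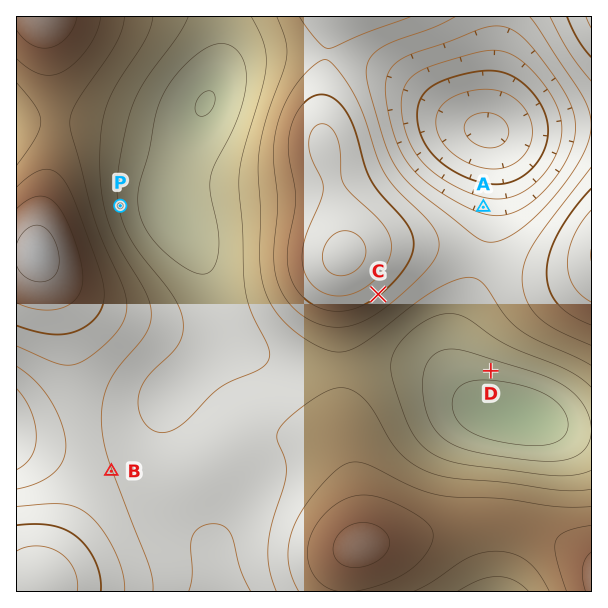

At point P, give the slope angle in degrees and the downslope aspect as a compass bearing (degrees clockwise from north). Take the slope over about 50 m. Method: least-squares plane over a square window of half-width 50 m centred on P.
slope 5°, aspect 81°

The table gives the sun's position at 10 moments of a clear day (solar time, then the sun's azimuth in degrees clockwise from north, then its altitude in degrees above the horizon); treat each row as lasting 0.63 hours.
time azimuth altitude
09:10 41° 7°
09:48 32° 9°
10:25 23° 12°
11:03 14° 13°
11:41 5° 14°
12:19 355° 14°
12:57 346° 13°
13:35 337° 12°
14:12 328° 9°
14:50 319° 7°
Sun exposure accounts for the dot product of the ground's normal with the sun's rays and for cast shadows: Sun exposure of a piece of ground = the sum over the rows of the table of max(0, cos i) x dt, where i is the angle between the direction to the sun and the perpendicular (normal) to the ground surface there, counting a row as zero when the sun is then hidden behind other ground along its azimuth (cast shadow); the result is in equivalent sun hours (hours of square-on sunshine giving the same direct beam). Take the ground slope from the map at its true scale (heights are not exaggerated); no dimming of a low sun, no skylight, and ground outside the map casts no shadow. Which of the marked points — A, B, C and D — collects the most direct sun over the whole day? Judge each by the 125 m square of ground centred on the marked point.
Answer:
A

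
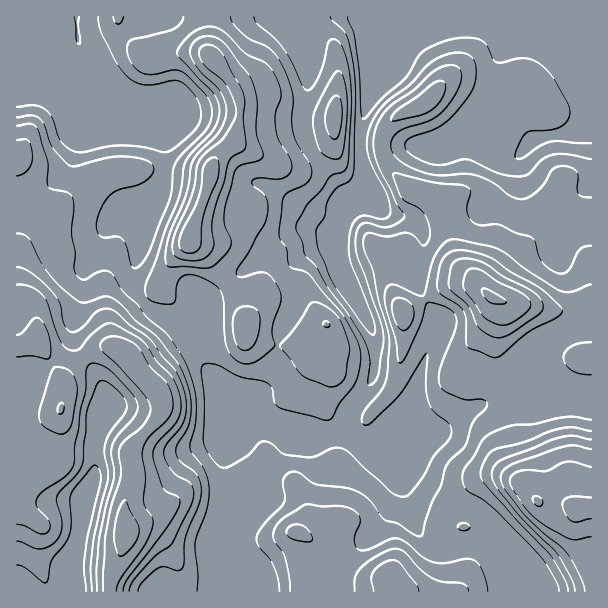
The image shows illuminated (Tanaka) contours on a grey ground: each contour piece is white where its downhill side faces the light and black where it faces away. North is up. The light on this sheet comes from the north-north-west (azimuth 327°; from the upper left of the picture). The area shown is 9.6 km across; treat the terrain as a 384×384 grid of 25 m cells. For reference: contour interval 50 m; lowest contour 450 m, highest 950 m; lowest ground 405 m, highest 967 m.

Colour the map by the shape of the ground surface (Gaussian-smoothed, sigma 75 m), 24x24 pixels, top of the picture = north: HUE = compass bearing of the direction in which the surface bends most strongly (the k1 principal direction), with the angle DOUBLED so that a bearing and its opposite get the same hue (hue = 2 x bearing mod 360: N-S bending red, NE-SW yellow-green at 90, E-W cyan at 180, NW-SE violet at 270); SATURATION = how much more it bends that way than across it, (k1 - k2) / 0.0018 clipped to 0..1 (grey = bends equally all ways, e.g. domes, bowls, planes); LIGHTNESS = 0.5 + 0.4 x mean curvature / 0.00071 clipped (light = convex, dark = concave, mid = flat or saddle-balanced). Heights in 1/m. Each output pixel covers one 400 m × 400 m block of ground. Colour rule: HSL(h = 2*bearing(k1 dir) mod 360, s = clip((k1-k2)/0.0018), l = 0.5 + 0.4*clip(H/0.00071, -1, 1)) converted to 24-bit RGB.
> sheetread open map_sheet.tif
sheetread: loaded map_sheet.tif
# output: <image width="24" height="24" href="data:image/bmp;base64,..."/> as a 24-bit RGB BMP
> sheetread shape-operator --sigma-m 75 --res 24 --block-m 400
<image width="24" height="24" href="data:image/bmp;base64,Qk32BgAAAAAAADYAAAAoAAAAGAAAABgAAAABABgAAAAAAMAGAAATCwAAEwsAAAAAAAAAAAAAgmtfc7RTFA5F8+ur75I3Fy8ngZFPR6SUeHh/f39/Tz5rkMJwoXtzV2iIZWm0wdO2ja7AXla/vJa7k1ehd3SAfm9+Nxc6vut/lYJWka85Bhsyz6V9+drRQV2aUtB2N0Z6fHx/gW1/ckJ3krtXe59jba2MJ4V51MitrWesXSxAk3pGjVZhgHR2Uxo6dKI3i9BfaKKy2ObZABxGmk/D8uvZvojPmrdsKFBab3mAYniKSlfN4N7scpa1o2drSIlkRKsweiVSp2aWiaycb3+VXRpDnic5md23oat8bsFlt7JKFRlMH0+F+/PQZFCH15/BUJC8OVWImZB8LWNStao8rGmolKCvqo6tW2J+Y0Z5lJR/nnhhZCdDfCB01fbiY5HEo6bLx3+212huIG9MCCIr/eu9YquWYa6q2aTIIyp1pYeXVU6ZnNOnXFuEi4tglIZxeVl5UF11lW2Hr26ibCnS1vD1ntG+j2WZdYdnZXljwIR9wovXAAdH7/fUrLdNNmcxkntGVjxteIBuc5toap1SiVmApJ6Mgl1nfGdtW3h5WpSVc3ChbLa8cMGXwn69q5K6kJW4g1t2t5pTiNZWASVF2rak9YujkLJBIHReVVNzbIJzmJd2dl1XdHlHdok+pmhKbH91eHh/SmpJTGhKfrJrbYRKPHA+j6Z5badqUV2M3rW21Mp9ESk5OEIc3pVM8e7aHzyXUVJ6eoB6kFltlWBplKR4MZditmrVl7RIUlN8lmNtUZBTV4FJm5xjZXpSX3Y1c2U0YXp8cLRj5aqmJQ08fXBDtPLB4O/bTRh3aEpxemZKWXZclnt3lH+Ax66WCE9M8omTJlVxunqiiaKHZ2qDc6Jlcn9rgWdkg3ZTf3xpV75t0UaceiCZtO3QjeaqsVxdYhRihjyFx8d1SZKWeZeQgJiNwreSHUeg7yJiNcyKP3Sdw46SiYhldaBeYV+BhG6gq5zDpoPBdNWZKiByrLjgzO7duXuwbx9OgU+JSy2R8vDZNXeZemaiqWtzpuqqJAaBuwIky+piG0lWwF51uFVNsL4/J1kzRYdOapxYdrZivHpbJEttmcuFvbFLRxEZkF9DZoSeLER87O/NpUqrO2Rvqd61q+a2LAAzr+qZ9vLVJxU6PDUh1ciT3MPUfqbURJzUXmKpqMuwkXCrRjptorVKgDBYxVKrirlpTi44O6pPgKFesoqLUWanmeiLPQktOA5br/6uox9+0znmjKnb1fbnttrorZjZXTSbrWGZurVbbj1EVnxVcaZmWUWOXjGe/zVVVa04PL5VPnZPpqhyS55owIpaKgg5ZLpasNBtKk5kY4SvwOTZrtelcko9b0s0UzZLmZxop39lhGNpcJx3V291oWJtFS5L77Xl5fHaZne/dGWnTpNOkqFzbztVFxRe2/Dfl5rajmW+KpVMhsQ5g045jVFYmmVxU2B5fZ2Akox2q42bjIVzWm1tgXJoOGByLYmW/+DMOmZmlF6Mp7GOeU9diI9dHl1vavMxPwwWejITiMNTcodVYndbenSOmHWNeW6PbIRsb5tZZJl6snKdgGh4cHdhVn5jEi06/te5mcg+QYKGt1pUeUxNoadqLVlGYXxPdhJy1vXyrcvqoonBcqGzY3uekF6apYJ7YoN4pLWKSaifTlm6wpnZpp/Vh5rOEyqK5sms98zFOyZFWbN1lb7KvFy5nNtyCgAzw//UVceCazo0s4BEqX5EdDtieU2Zy7TNe3zC1ti5RYOTM0tSaYVEmpFOkVJCHldcQbSZ/7jNncXcY6mzfVSRkSqG6/vQAQAz4PxvLCcVZW5Djohcm39jW3peL3A/fJ83e1494KismSyWaWR6cYVreXdkk3OAZYqRFDEotYUv682TXHpbODxxZD+t/P3OABIz/8zdylmuLZQvOnlcoYuDgHOJdWyDg5BzYYJugHo2j1Bji4CHeXOCeVNOc3s1ZGQ7PBspZaYx2++3iF2hQY20LEiI/vDNABczNsN8+cj29dbpOIWSV5WJlXOOdIWJg5WLcWyIgIR9e4B+ioF+fEhzpEp4zJibQC91d1CowPvQa6PDj7uvYUSPKTtd//nMFgpIIlg5PW0z6bu22p/WQG2QlHmejJOdfXmNfG1/g356hH50fmN7e0R9iMOjiJ26Z0rj1ej22/DiUEaDs6eNdi53TGV+9PrRKBFSa153PpNHTpo7wn9wqFObX3lykYFygmlyfXZ4f3t4kYp7VE2Ao2uwfrN3bX5jQGhNaKcfvIwfZlg9dlo+e1N5Vq9g3NlQSSRmiVqXgqqBW3xaeoBPj29eb3tvgH5wgHd4hXyB"/>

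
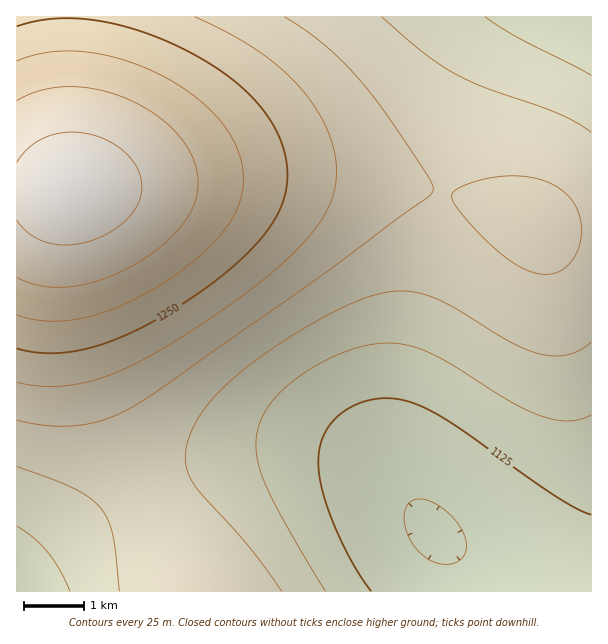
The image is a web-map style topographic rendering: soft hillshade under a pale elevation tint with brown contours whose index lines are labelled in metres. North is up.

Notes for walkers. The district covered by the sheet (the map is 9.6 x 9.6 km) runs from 1100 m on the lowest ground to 1340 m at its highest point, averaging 1200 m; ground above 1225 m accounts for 25.8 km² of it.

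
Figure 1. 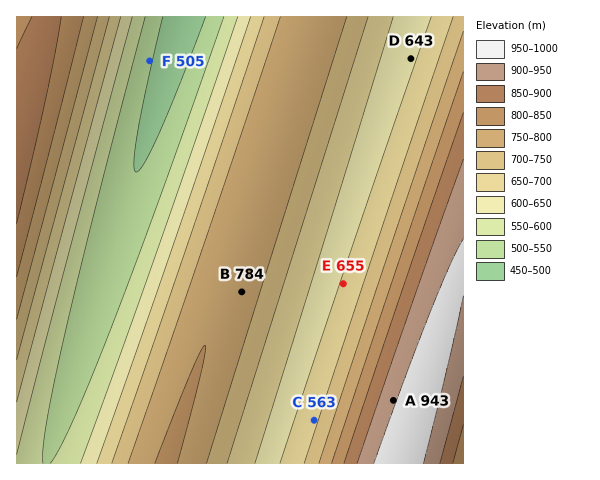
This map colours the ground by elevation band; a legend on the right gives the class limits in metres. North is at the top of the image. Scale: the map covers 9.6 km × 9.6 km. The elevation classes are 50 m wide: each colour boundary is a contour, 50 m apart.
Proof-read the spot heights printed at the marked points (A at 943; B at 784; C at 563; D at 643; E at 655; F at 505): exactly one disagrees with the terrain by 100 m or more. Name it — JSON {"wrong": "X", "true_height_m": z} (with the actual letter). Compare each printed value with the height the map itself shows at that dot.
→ {"wrong": "C", "true_height_m": 688}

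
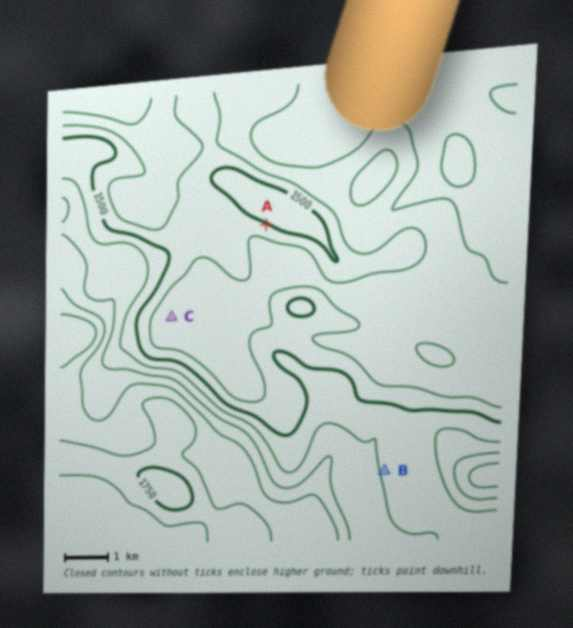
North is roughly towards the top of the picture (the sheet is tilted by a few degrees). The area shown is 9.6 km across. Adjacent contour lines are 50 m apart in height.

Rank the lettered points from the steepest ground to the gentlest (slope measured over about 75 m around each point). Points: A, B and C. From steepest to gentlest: A B C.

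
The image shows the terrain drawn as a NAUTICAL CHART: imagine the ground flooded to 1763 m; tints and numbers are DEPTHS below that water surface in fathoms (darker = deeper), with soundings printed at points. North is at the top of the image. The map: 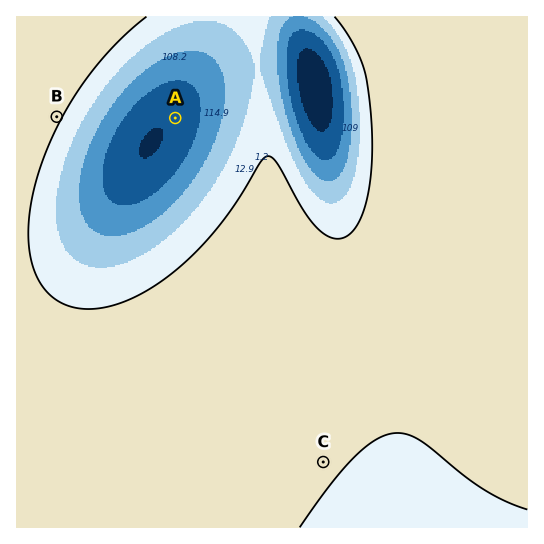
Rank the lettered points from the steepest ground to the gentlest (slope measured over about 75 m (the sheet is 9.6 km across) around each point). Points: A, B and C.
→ B A C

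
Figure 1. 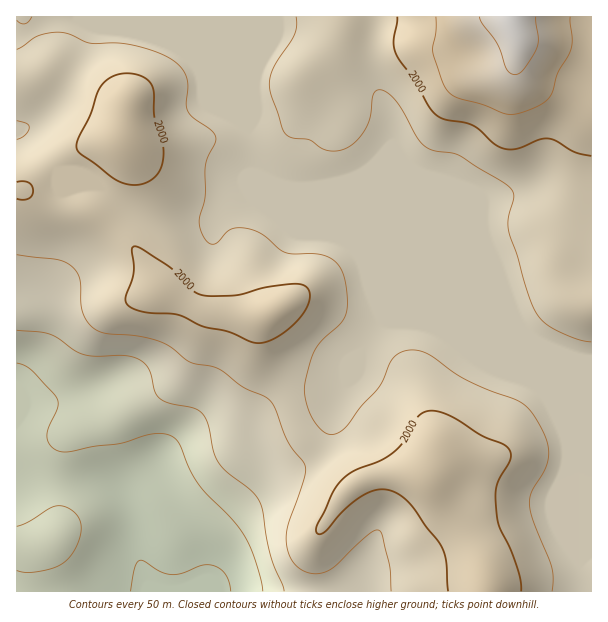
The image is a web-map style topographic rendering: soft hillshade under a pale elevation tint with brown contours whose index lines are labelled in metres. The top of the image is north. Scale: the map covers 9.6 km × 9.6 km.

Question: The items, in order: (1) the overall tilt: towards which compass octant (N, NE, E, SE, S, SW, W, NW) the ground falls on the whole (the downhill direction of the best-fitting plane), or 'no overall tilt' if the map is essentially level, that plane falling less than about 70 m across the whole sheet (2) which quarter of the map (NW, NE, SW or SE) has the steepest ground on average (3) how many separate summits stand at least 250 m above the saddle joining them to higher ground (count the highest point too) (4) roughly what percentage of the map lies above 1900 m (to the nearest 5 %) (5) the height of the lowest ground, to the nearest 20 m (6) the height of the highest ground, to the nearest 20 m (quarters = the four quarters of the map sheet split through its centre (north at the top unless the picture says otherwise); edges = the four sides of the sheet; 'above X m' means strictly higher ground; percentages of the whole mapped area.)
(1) On the whole the ground falls towards the south-west.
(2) The south-west quarter is the steepest part of the map.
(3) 1 summit rises at least 250 m above its surroundings.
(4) Roughly 85 % of the ground is higher than 1900 m.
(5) The lowest ground is at about 1800 m.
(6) About 2120 m is the highest elevation on the sheet.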